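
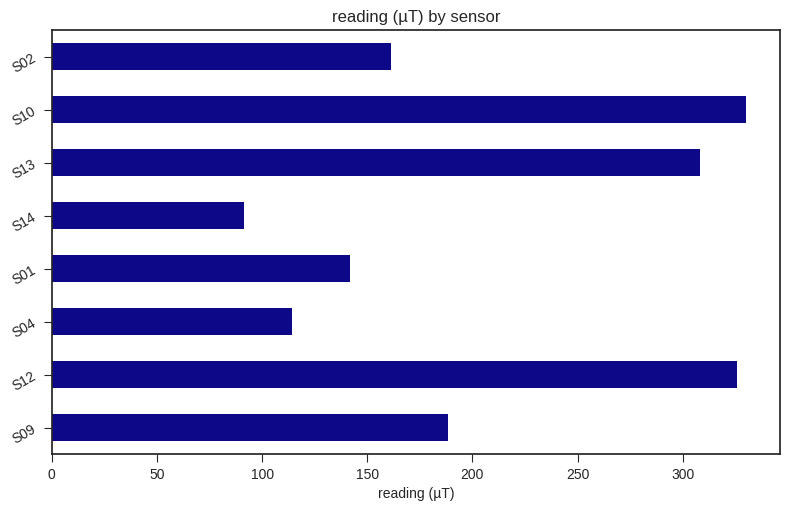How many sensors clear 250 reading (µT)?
3

Above 250: S12, S13, S10.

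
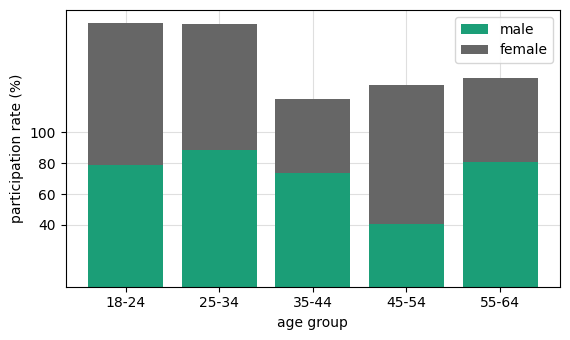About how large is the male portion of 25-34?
male top ≈ 80, bottom ≈ 0; segment ≈ 80.

≈ 80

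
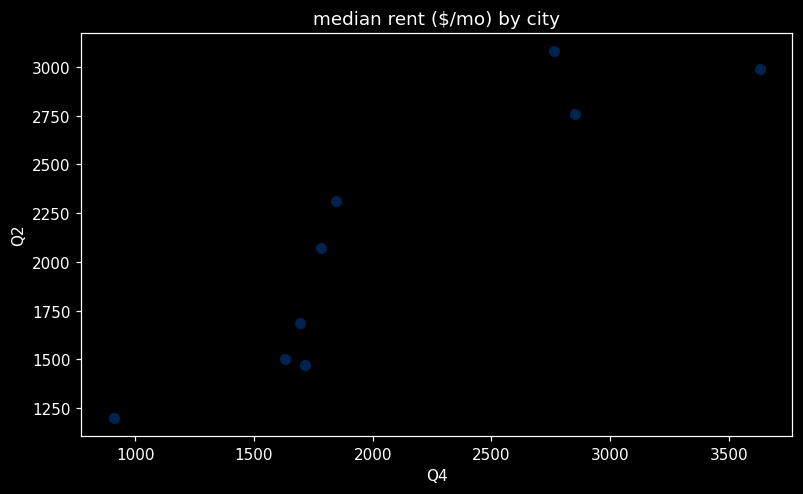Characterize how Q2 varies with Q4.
positive, strong

Points are positively correlated; strong (|r| ≈ 0.9).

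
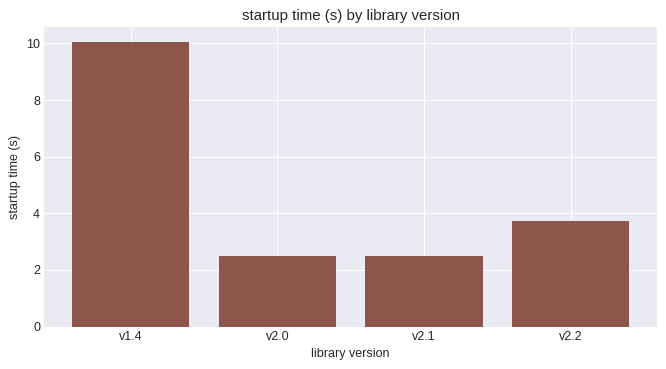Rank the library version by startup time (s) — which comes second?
Top 3: v1.4 ≈ 10, v2.2 ≈ 4, v2.0 ≈ 2.

v2.2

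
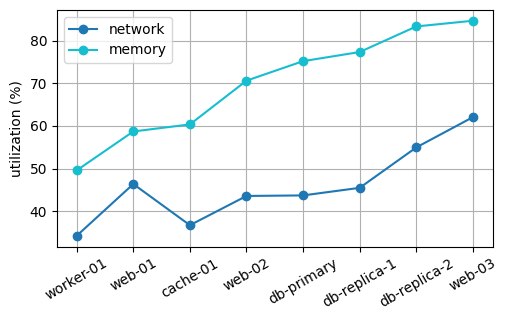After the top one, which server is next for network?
db-replica-2

Top 3 for network: web-03 ≈ 60, db-replica-2 ≈ 55, web-01 ≈ 45.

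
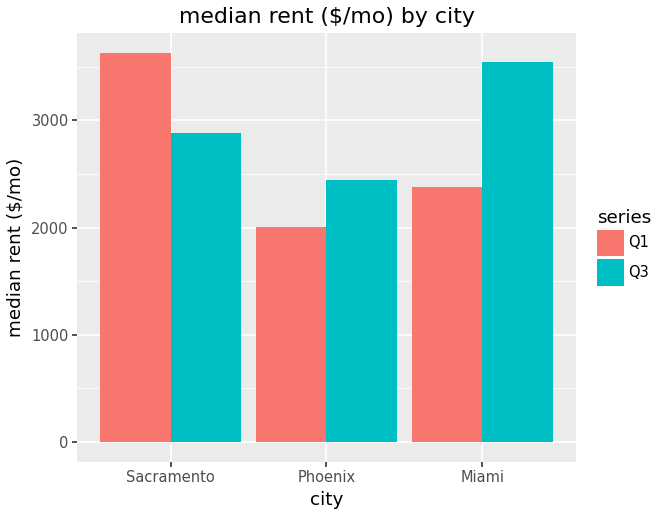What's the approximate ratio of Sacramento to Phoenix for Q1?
Sacramento ≈ 3500, Phoenix ≈ 2000; 3500/2000 ≈ 1.75.

≈ 1.75×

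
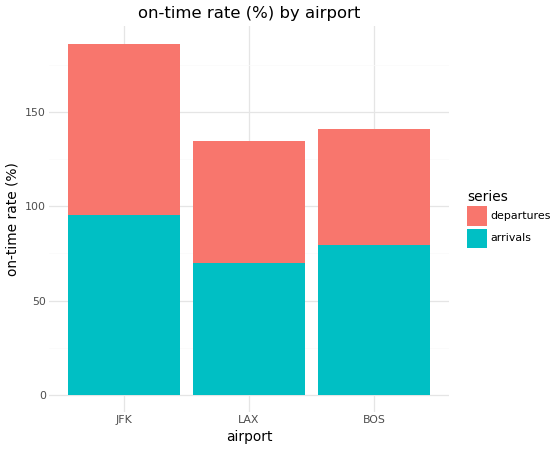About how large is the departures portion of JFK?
≈ 80

departures top ≈ 180, bottom ≈ 100; segment ≈ 80.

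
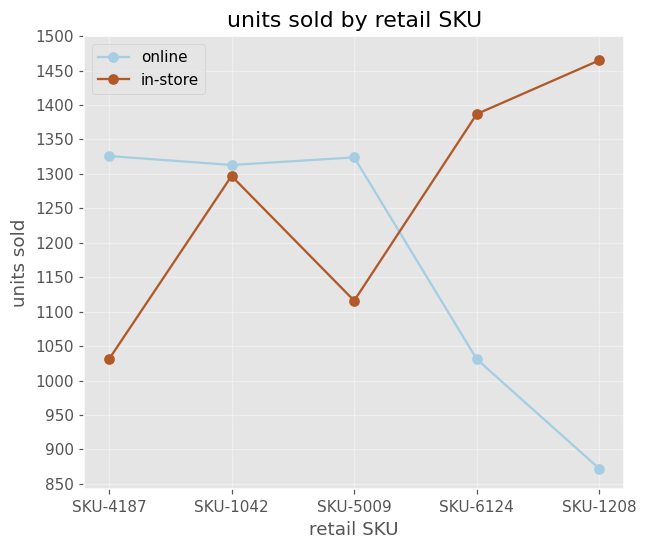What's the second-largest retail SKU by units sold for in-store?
Top 3 for in-store: SKU-1208 ≈ 1450, SKU-6124 ≈ 1400, SKU-1042 ≈ 1300.

SKU-6124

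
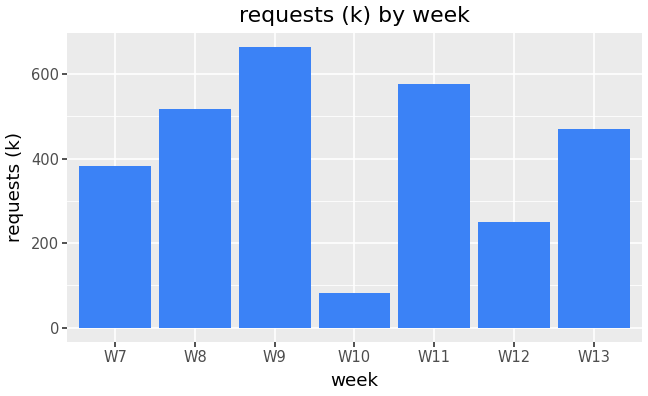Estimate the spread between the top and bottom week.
Max W9 ≈ 700, min W10 ≈ 100; range ≈ 600.

≈ 600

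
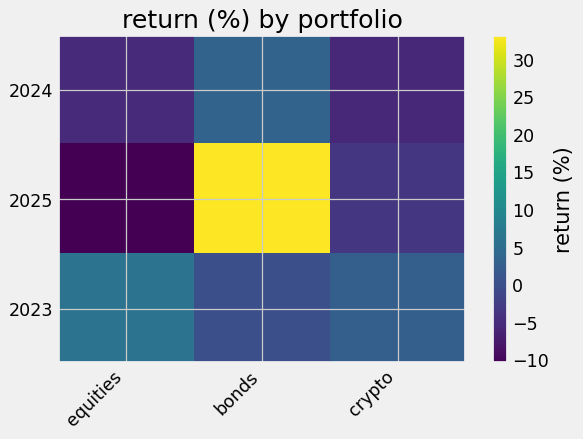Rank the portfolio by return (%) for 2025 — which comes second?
crypto

Top 3 for 2025: bonds ≈ 35, crypto ≈ -5, equities ≈ -10.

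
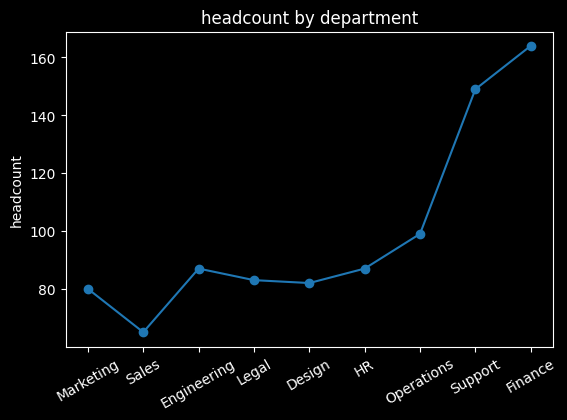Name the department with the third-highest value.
Operations

Top 4: Finance ≈ 160, Support ≈ 150, Operations ≈ 100, HR ≈ 90.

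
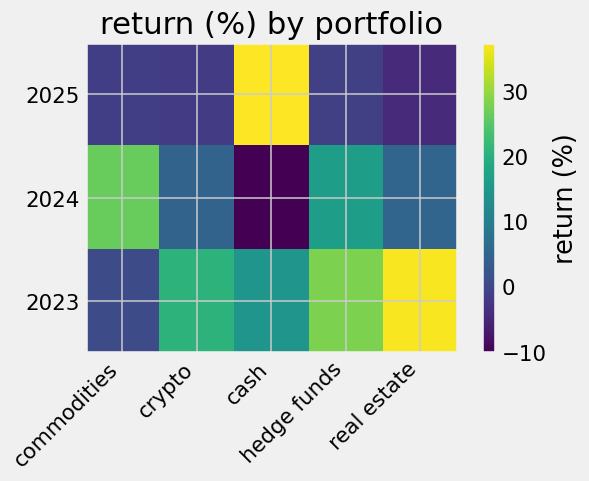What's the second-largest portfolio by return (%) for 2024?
Top 3 for 2024: commodities ≈ 25, hedge funds ≈ 15, real estate ≈ 5.

hedge funds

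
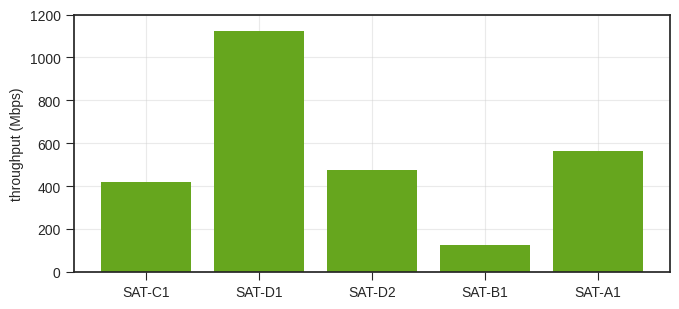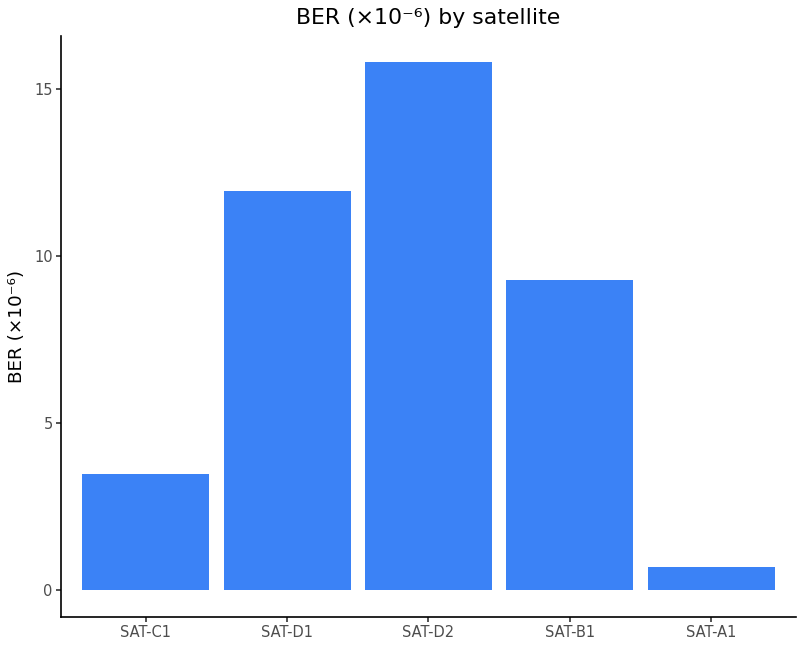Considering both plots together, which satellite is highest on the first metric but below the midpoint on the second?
Chart 2 median BER (×10⁻⁶) ≈ 10; below-median satellites: SAT-C1, SAT-A1. Among those, SAT-A1 has the highest throughput (Mbps) (≈ 600).

SAT-A1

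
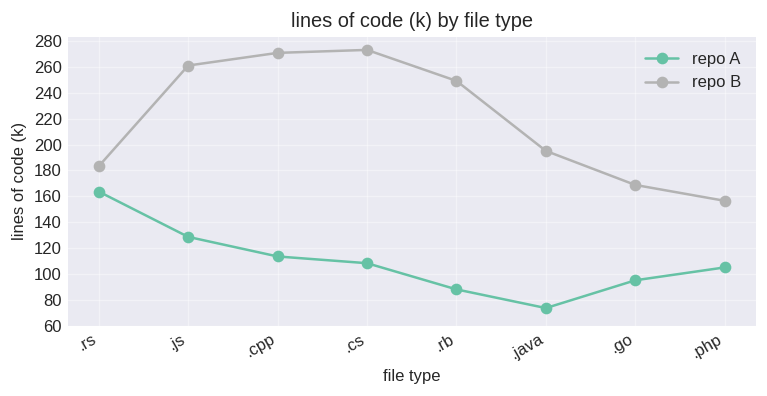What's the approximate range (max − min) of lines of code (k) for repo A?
≈ 80

Max .rs ≈ 160, min .java ≈ 80; range ≈ 80.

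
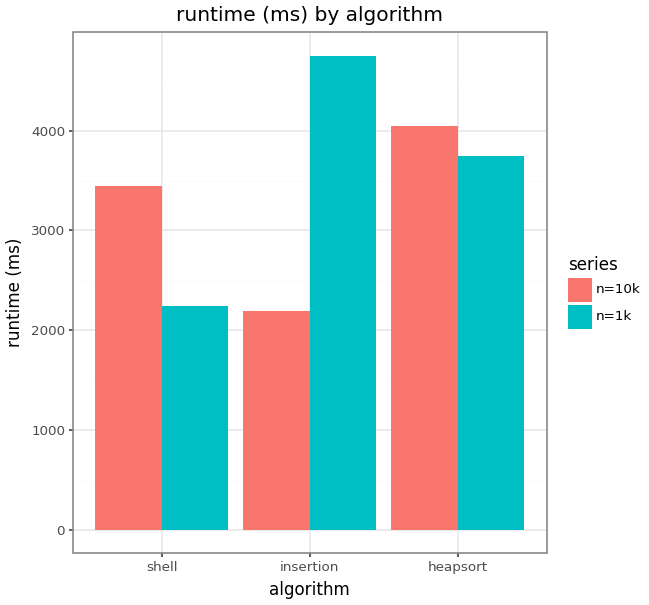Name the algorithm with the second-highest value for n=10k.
Top 3 for n=10k: heapsort ≈ 4000, shell ≈ 3500, insertion ≈ 2000.

shell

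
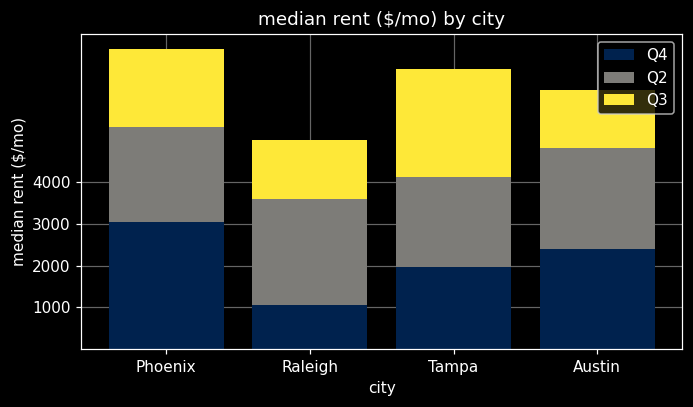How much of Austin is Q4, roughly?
Q4 top ≈ 2000, bottom ≈ 0; segment ≈ 2000.

≈ 2000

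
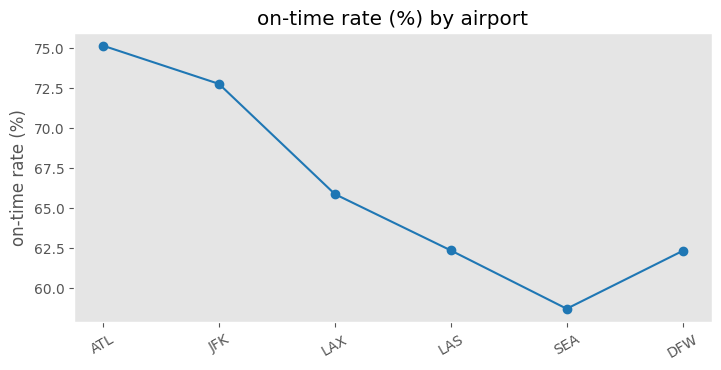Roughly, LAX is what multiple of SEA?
LAX ≈ 66, SEA ≈ 58; 66/58 ≈ 1.14.

≈ 1.14×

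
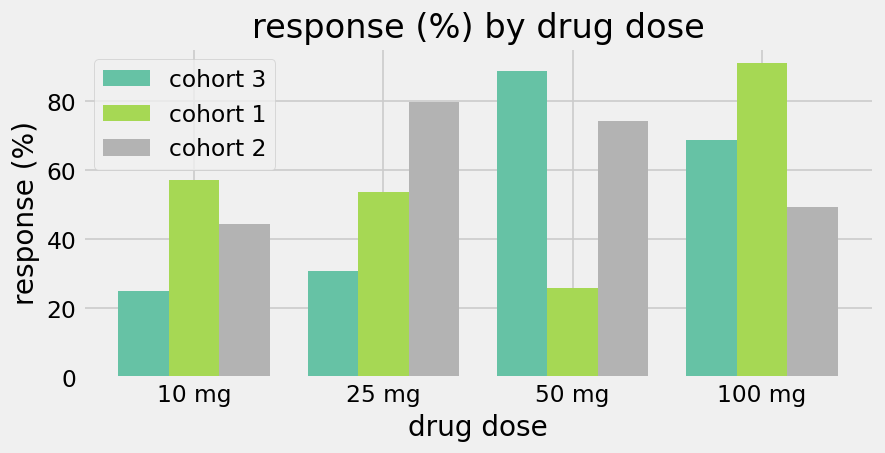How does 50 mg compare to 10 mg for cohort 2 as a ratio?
50 mg ≈ 70, 10 mg ≈ 40; 70/40 ≈ 1.75.

≈ 1.75×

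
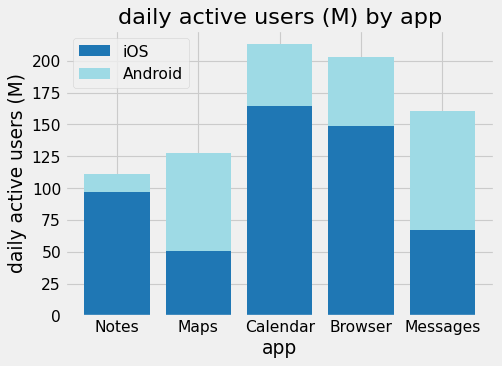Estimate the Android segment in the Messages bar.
Android top ≈ 160, bottom ≈ 60; segment ≈ 100.

≈ 100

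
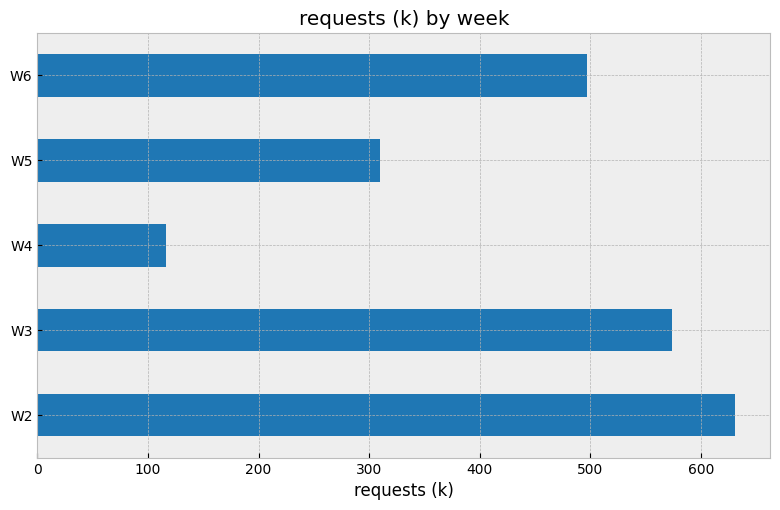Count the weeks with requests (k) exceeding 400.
Above 400: W2, W3, W6.

3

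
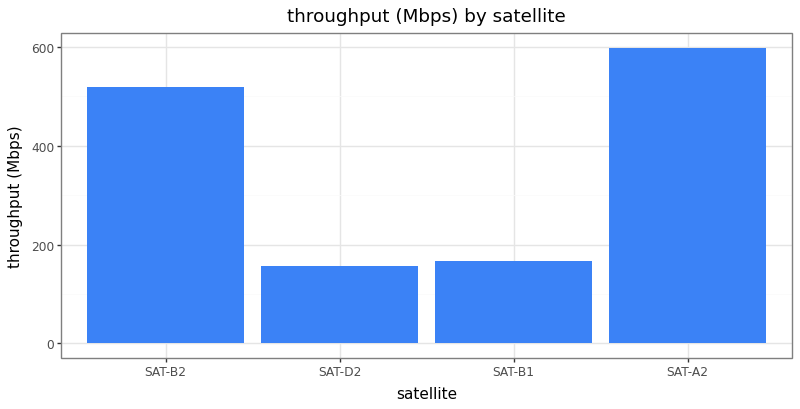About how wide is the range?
≈ 450

Max SAT-A2 ≈ 600, min SAT-D2 ≈ 150; range ≈ 450.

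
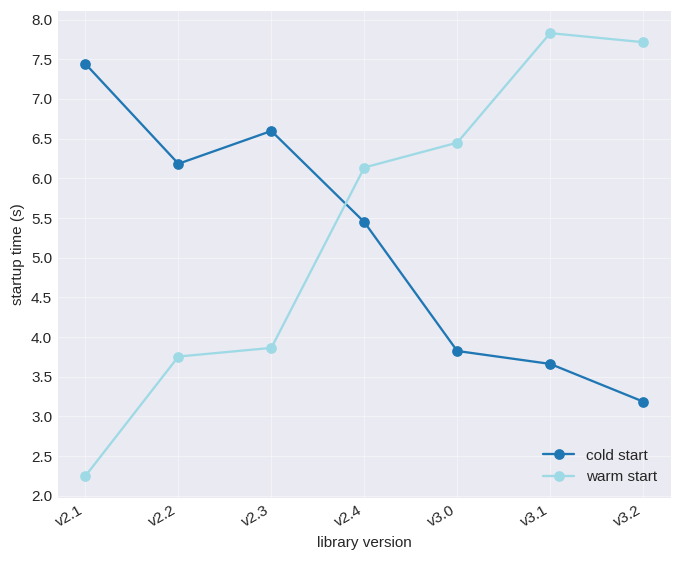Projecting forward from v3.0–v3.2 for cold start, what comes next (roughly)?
Last three: 4.0, 3.5, 3.0 → slope ≈ -0.5/step → next ≈ 2.5.

≈ 2.5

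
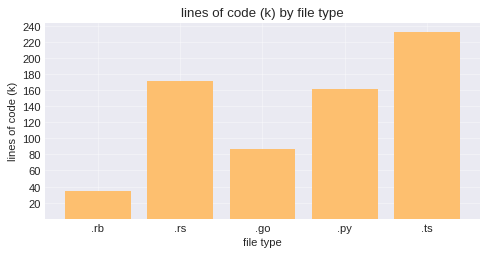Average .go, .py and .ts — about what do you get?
(80 + 160 + 240) / 3 ≈ 160.

≈ 160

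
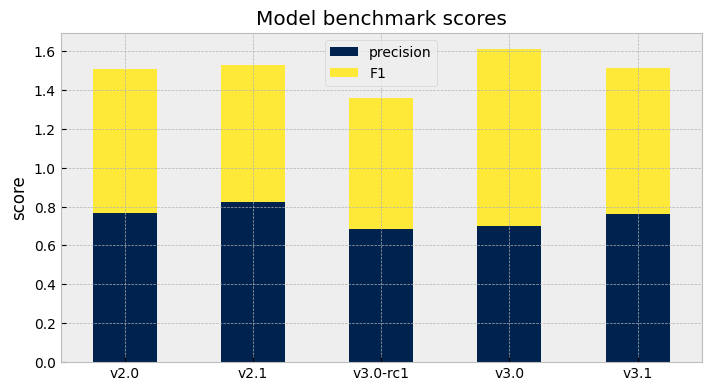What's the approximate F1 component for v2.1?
F1 top ≈ 1.6, bottom ≈ 0.8; segment ≈ 0.8.

≈ 0.8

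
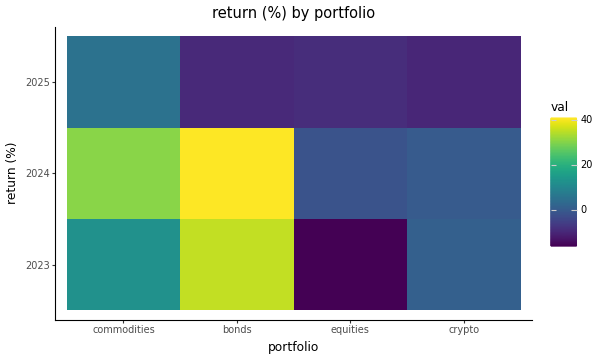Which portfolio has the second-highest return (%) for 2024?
commodities

Top 3 for 2024: bonds ≈ 40, commodities ≈ 30, crypto ≈ 0.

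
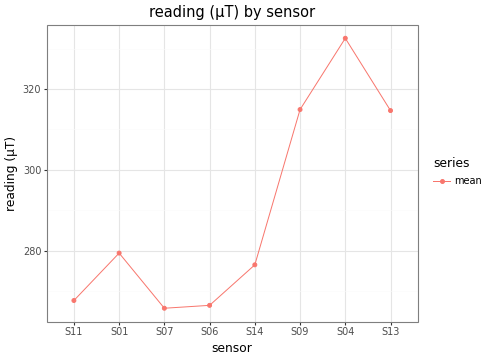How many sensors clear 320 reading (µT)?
1

Above 320: S04.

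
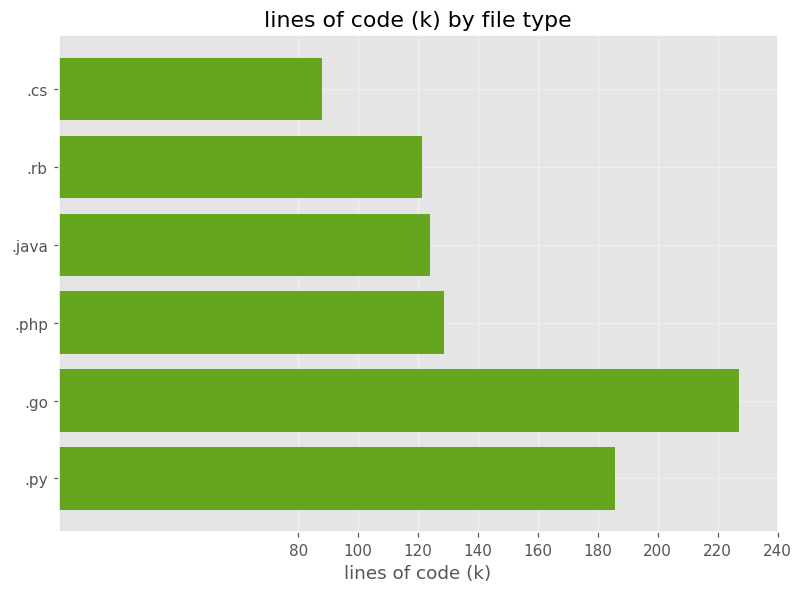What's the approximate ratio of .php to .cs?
.php ≈ 120, .cs ≈ 80; 120/80 ≈ 1.5.

≈ 1.5×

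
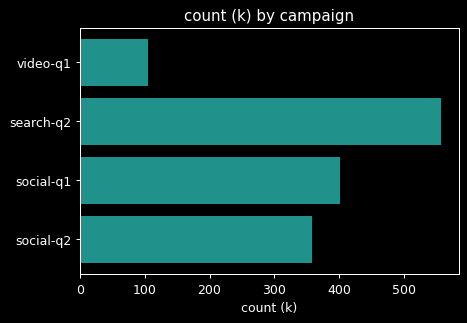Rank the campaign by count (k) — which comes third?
Top 4: search-q2 ≈ 550, social-q1 ≈ 400, social-q2 ≈ 350, video-q1 ≈ 100.

social-q2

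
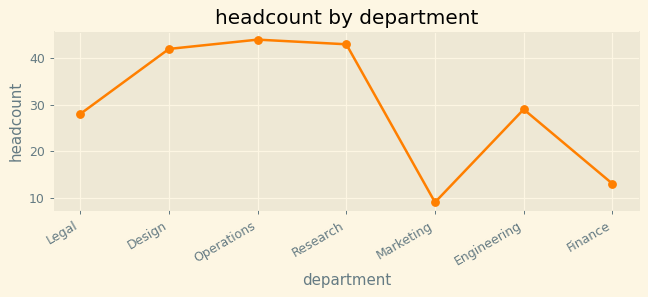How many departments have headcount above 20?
5

Above 20: Legal, Design, Operations, Research, Engineering.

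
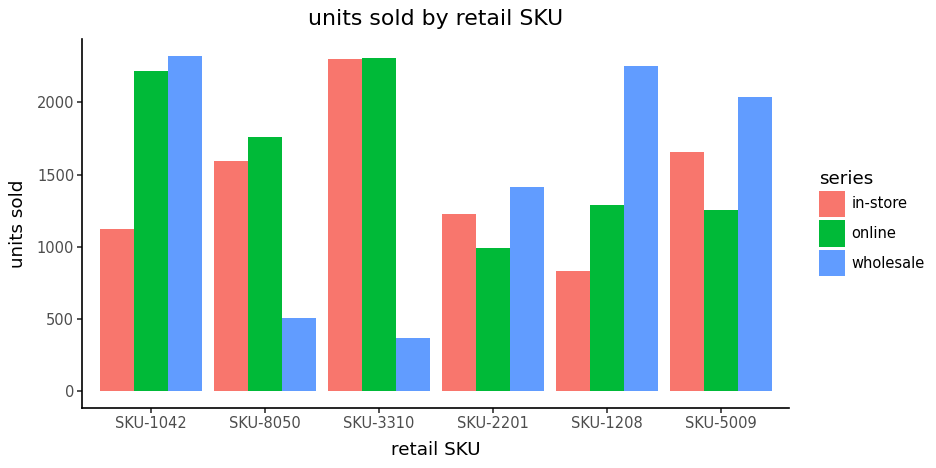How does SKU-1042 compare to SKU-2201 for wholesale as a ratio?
SKU-1042 ≈ 2400, SKU-2201 ≈ 1400; 2400/1400 ≈ 1.71.

≈ 1.71×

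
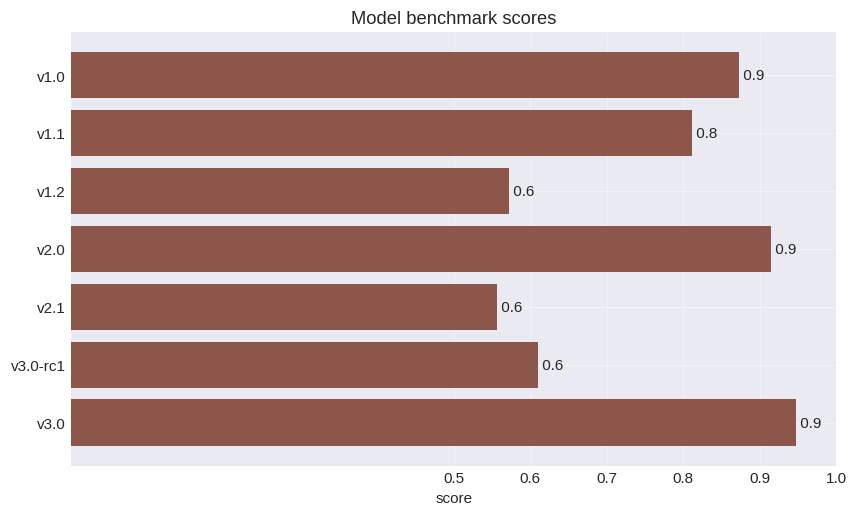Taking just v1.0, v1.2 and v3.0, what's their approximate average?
(0.9 + 0.6 + 0.9) / 3 ≈ 0.8.

≈ 0.8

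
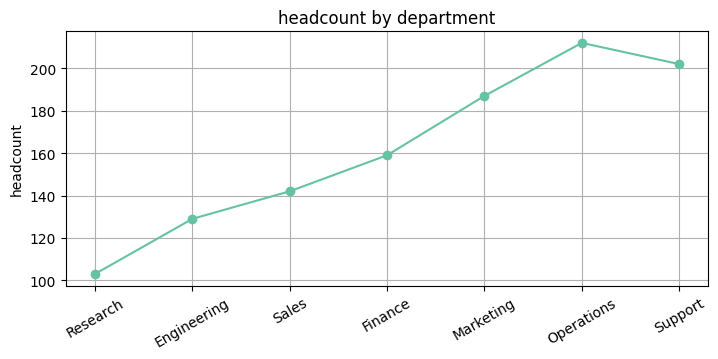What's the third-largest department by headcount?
Marketing

Top 4: Operations ≈ 210, Support ≈ 200, Marketing ≈ 190, Finance ≈ 160.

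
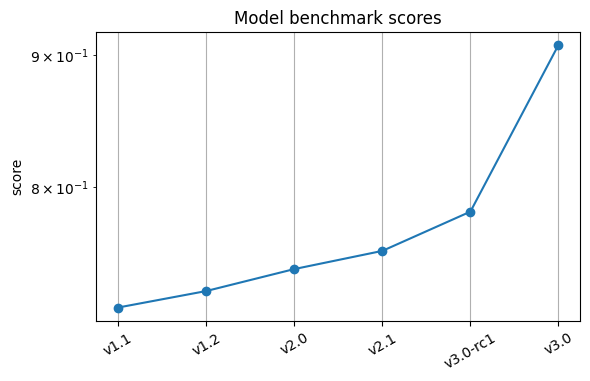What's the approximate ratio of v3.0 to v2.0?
v3.0 ≈ 0.90, v2.0 ≈ 0.74; 0.90/0.74 ≈ 1.22.

≈ 1.22×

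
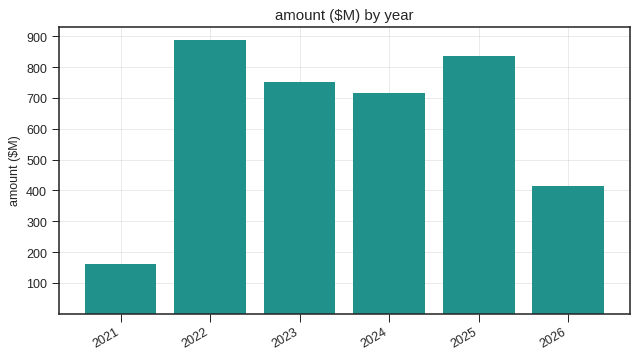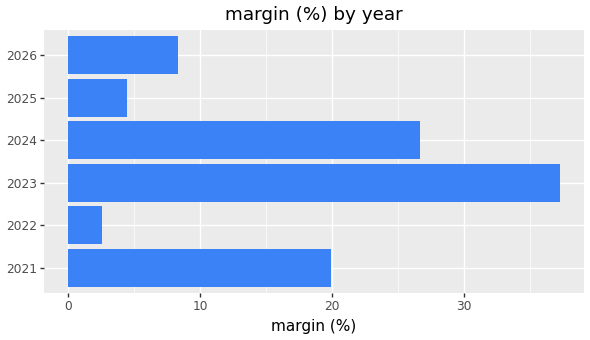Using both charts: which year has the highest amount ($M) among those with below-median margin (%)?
Chart 2 median margin (%) ≈ 15; below-median years: 2022, 2025, 2026. Among those, 2022 has the highest amount ($M) (≈ 900).

2022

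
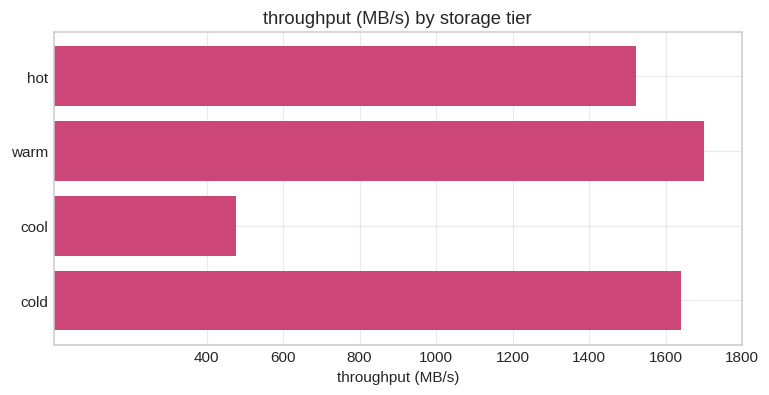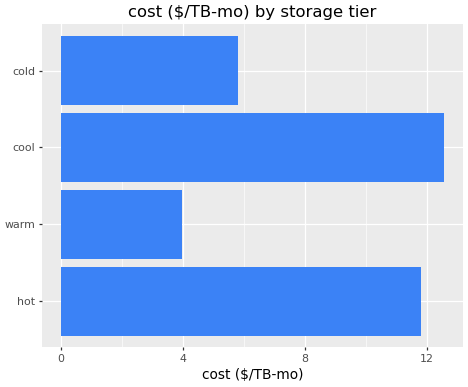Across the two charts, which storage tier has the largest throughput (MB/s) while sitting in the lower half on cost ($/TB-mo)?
warm

Chart 2 median cost ($/TB-mo) ≈ 8; below-median storage tiers: warm, cold. Among those, warm has the highest throughput (MB/s) (≈ 1800).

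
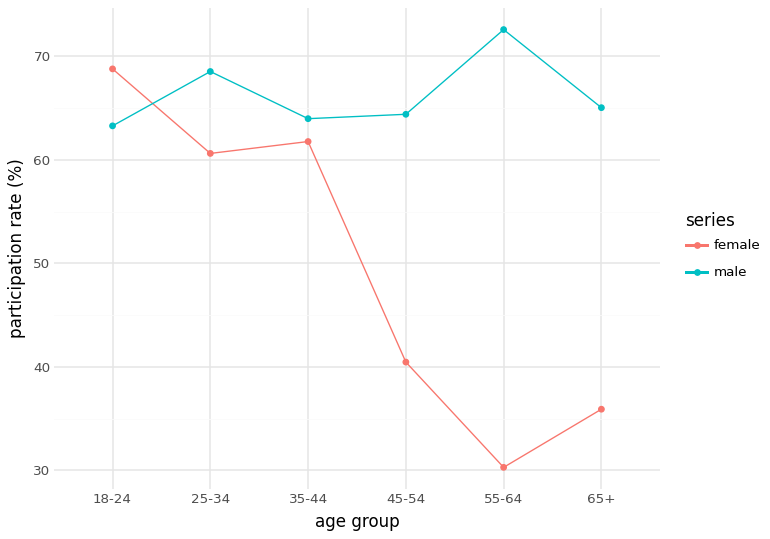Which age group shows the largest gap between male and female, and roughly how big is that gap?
55-64: male ≈ 75, female ≈ 30 → gap ≈ 45. Next-largest (65+) is only ≈ 30.

55-64, ≈ 45 %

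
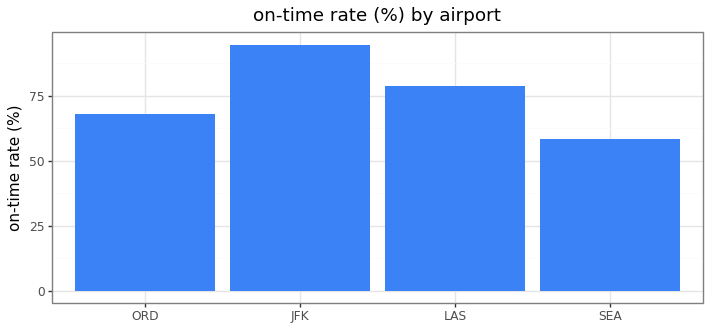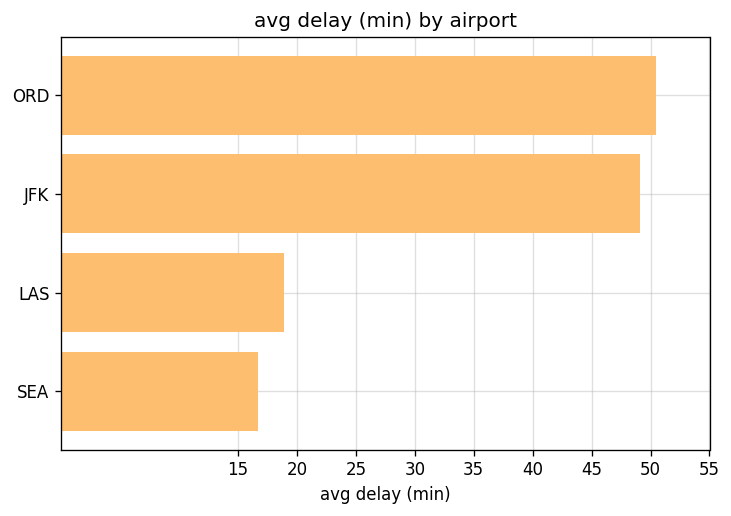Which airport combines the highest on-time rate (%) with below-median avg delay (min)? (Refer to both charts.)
LAS

Chart 2 median avg delay (min) ≈ 35; below-median airports: LAS, SEA. Among those, LAS has the highest on-time rate (%) (≈ 80).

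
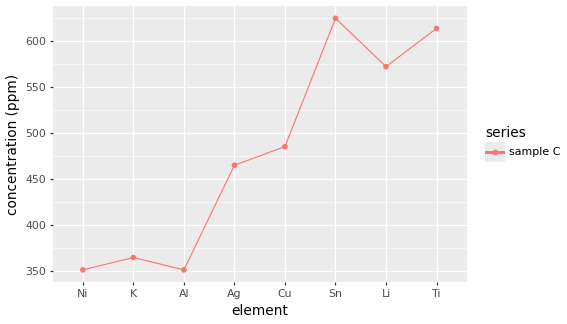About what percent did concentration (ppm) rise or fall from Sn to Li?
Sn ≈ 625, Li ≈ 575; (575 − 625) / 625 ≈ -8%.

≈ -8%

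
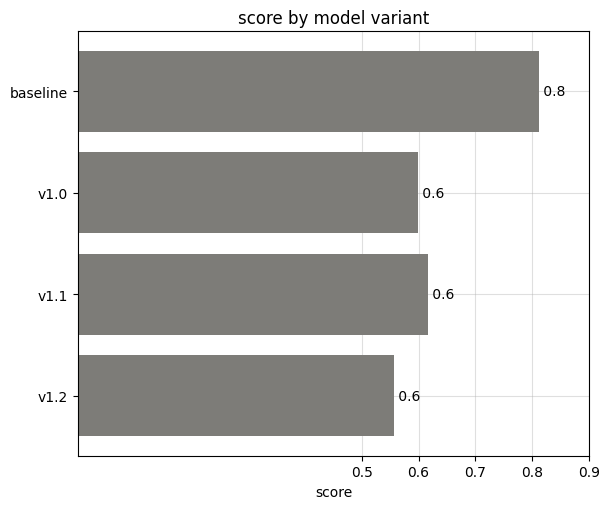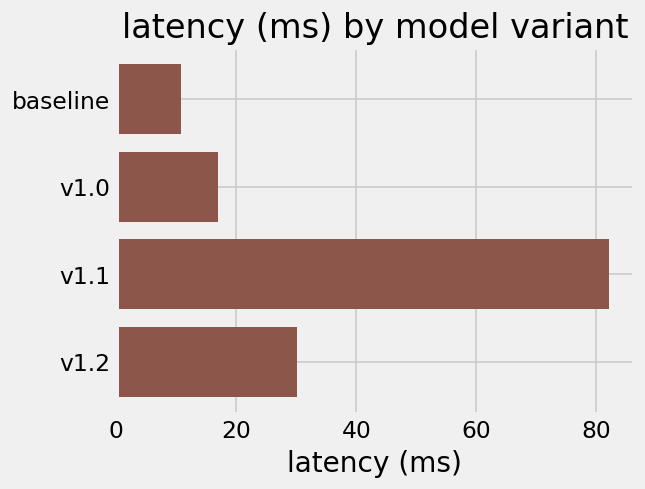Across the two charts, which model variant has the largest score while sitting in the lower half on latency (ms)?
Chart 2 median latency (ms) ≈ 20; below-median model variants: baseline, v1.0. Among those, baseline has the highest score (≈ 0.8).

baseline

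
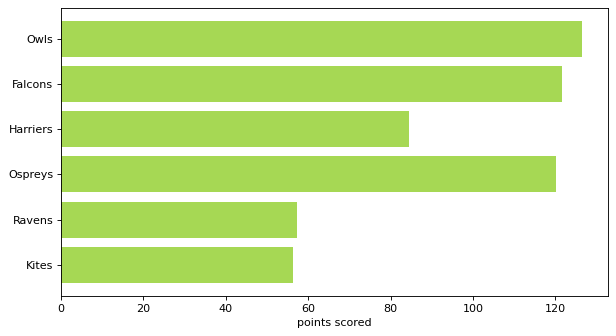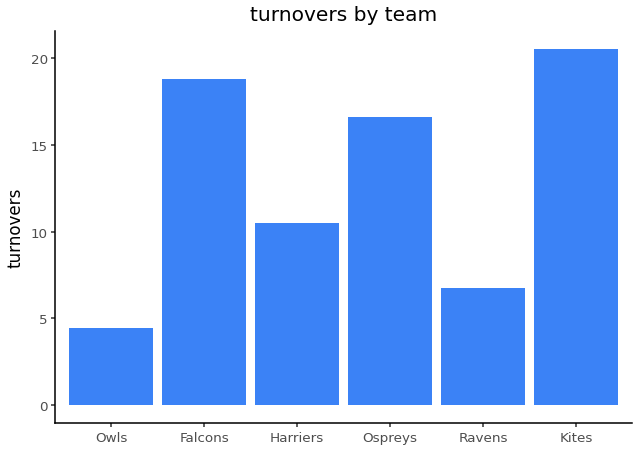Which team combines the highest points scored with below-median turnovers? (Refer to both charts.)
Owls

Chart 2 median turnovers ≈ 14; below-median teams: Owls, Harriers, Ravens. Among those, Owls has the highest points scored (≈ 120).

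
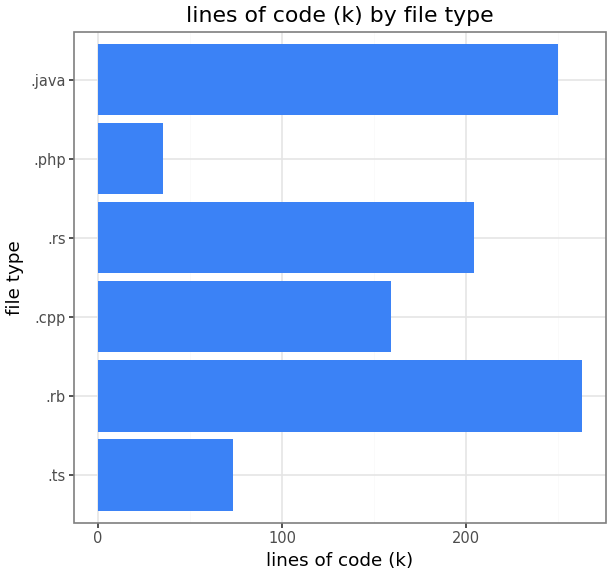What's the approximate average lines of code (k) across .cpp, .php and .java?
≈ 142

(150 + 25 + 250) / 3 ≈ 142.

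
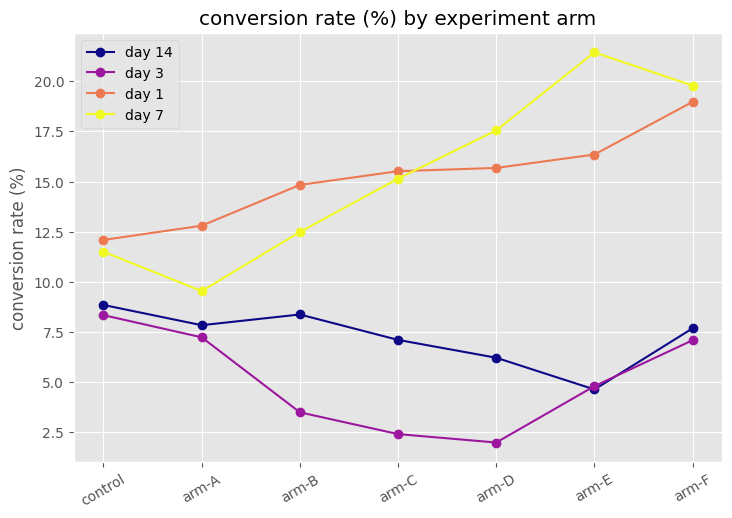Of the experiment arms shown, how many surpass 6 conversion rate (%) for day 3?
Above 6: control, arm-A, arm-F.

3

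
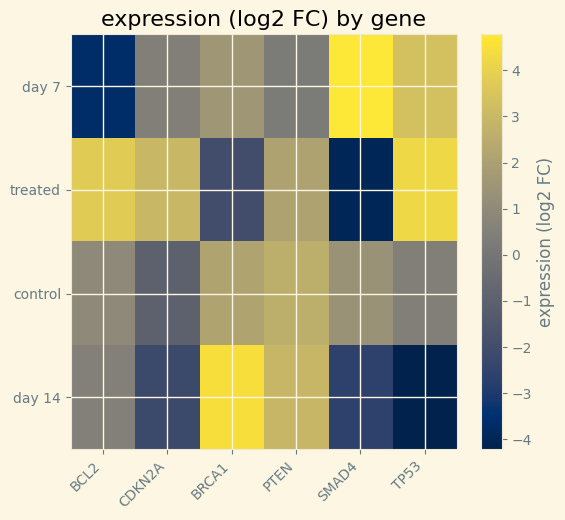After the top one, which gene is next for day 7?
Top 3 for day 7: SMAD4 ≈ 5, TP53 ≈ 3, BRCA1 ≈ 2.

TP53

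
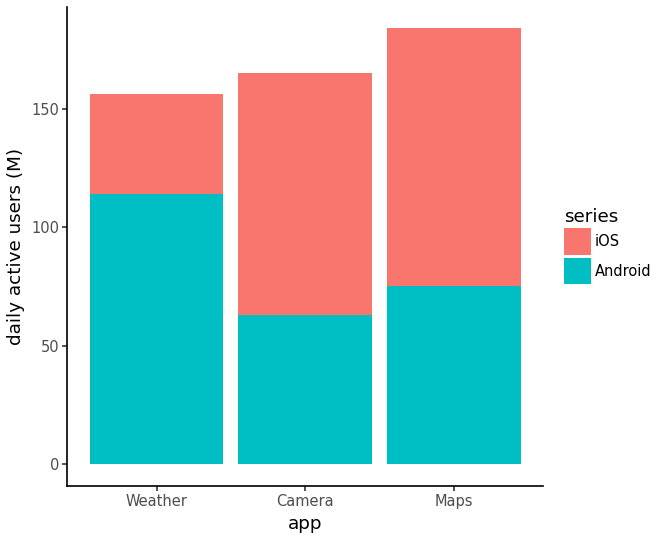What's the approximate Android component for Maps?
≈ 80

Android top ≈ 80, bottom ≈ 0; segment ≈ 80.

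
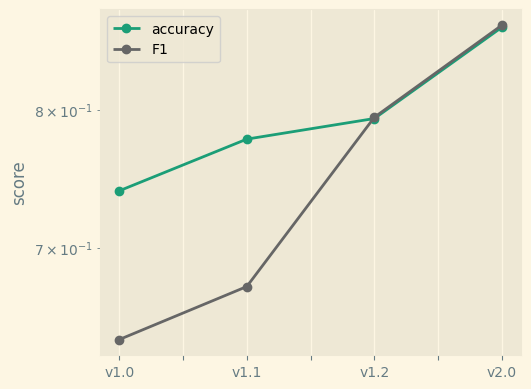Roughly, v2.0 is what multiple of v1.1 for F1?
v2.0 ≈ 0.86, v1.1 ≈ 0.68; 0.86/0.68 ≈ 1.26.

≈ 1.26×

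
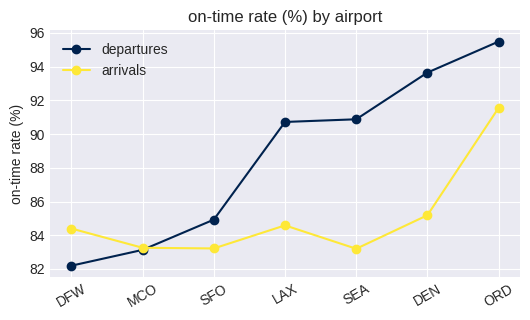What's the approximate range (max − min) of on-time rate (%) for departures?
Max ORD ≈ 96, min DFW ≈ 82; range ≈ 14.

≈ 14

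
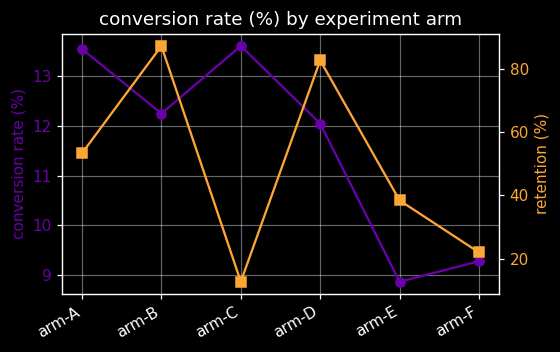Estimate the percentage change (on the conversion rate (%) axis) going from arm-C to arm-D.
≈ -11.1%

arm-C ≈ 13.5, arm-D ≈ 12.0; (12.0 − 13.5) / 13.5 ≈ -11.1%.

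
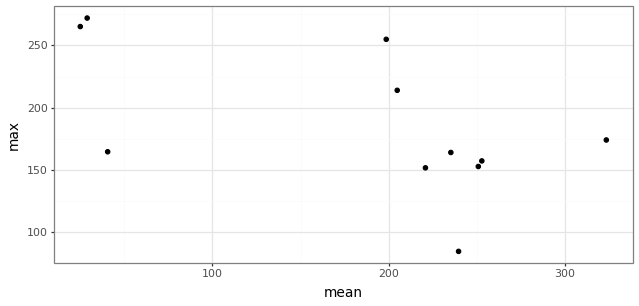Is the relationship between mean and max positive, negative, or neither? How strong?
negative, moderate

Points are negatively correlated; moderate (|r| ≈ 0.6).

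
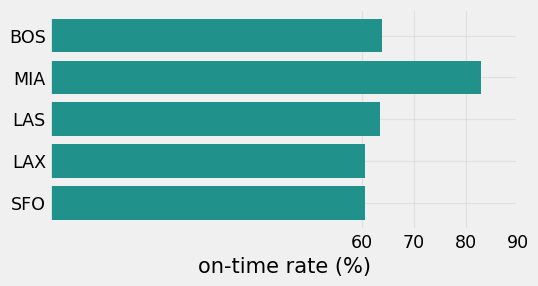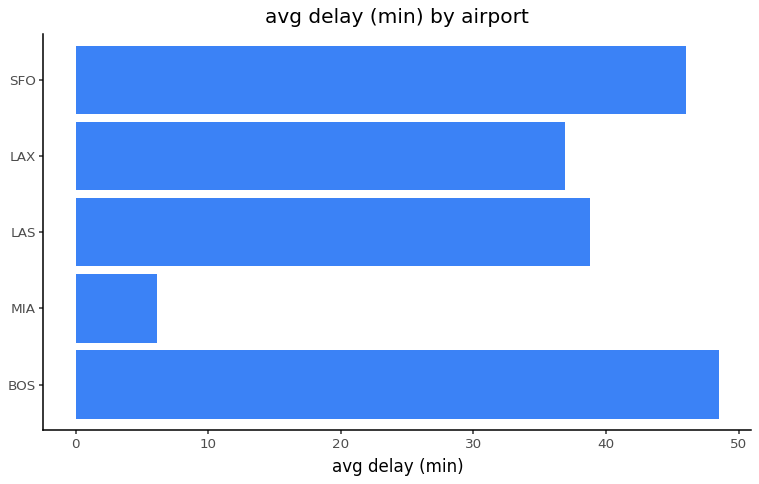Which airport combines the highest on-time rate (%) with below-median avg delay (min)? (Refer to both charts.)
Chart 2 median avg delay (min) ≈ 40; below-median airports: MIA, LAX. Among those, MIA has the highest on-time rate (%) (≈ 80).

MIA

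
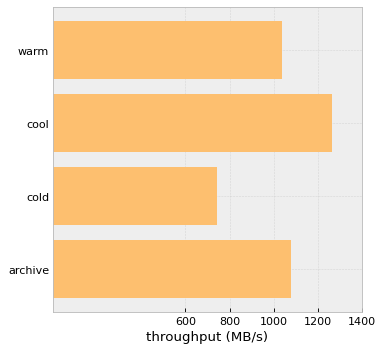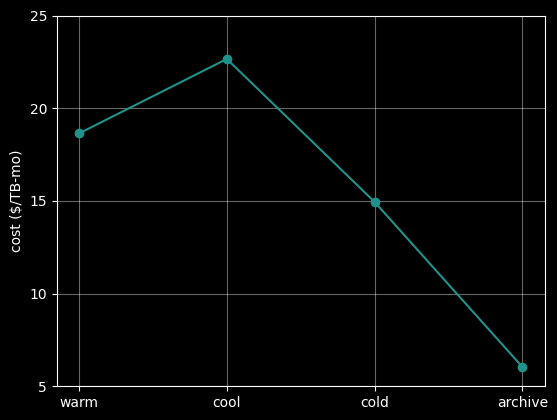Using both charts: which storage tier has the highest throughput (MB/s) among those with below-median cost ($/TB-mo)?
Chart 2 median cost ($/TB-mo) ≈ 15; below-median storage tiers: cold, archive. Among those, archive has the highest throughput (MB/s) (≈ 1000).

archive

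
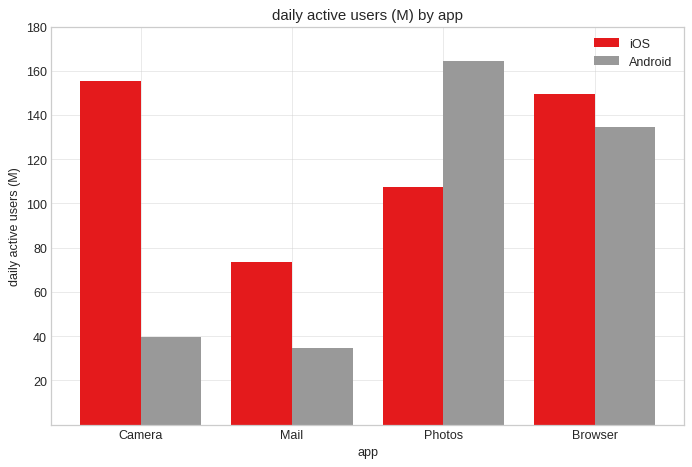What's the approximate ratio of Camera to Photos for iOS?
≈ 1.6×

Camera ≈ 160, Photos ≈ 100; 160/100 ≈ 1.6.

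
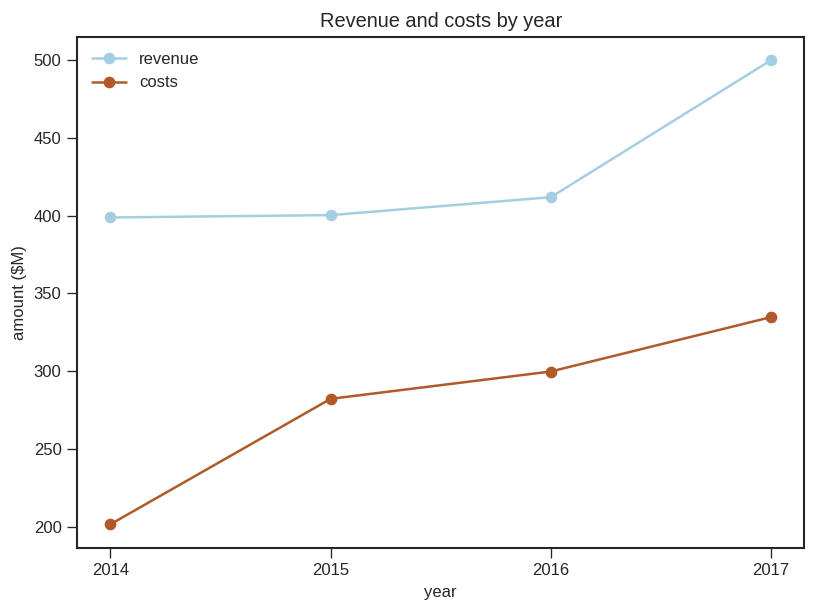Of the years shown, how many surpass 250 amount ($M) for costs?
3

Above 250: 2015, 2016, 2017.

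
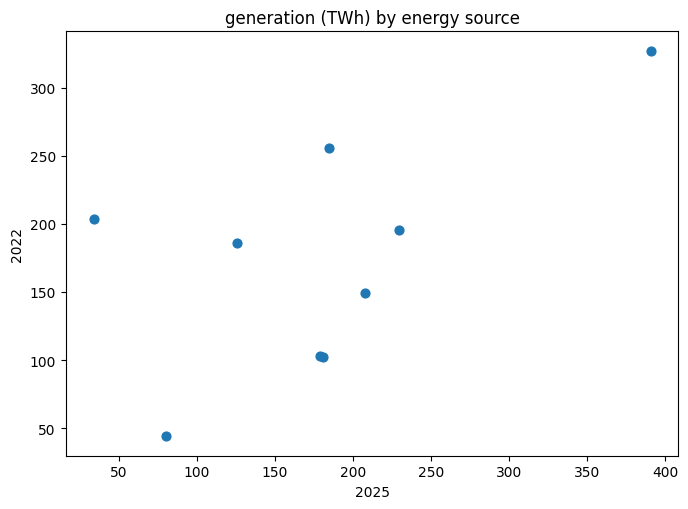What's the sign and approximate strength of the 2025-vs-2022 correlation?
Points are positively correlated; moderate (|r| ≈ 0.6).

positive, moderate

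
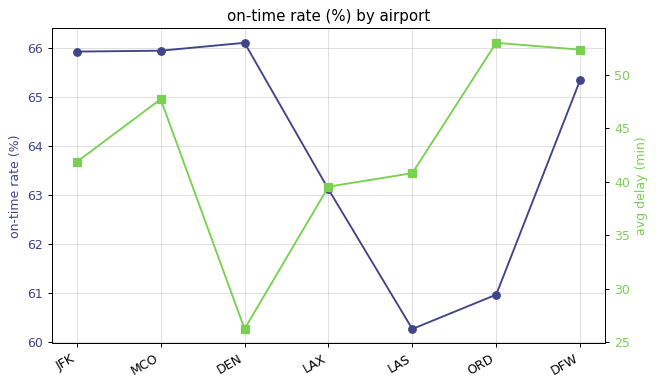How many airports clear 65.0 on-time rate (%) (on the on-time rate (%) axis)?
4

Above 65.0: JFK, MCO, DEN, DFW.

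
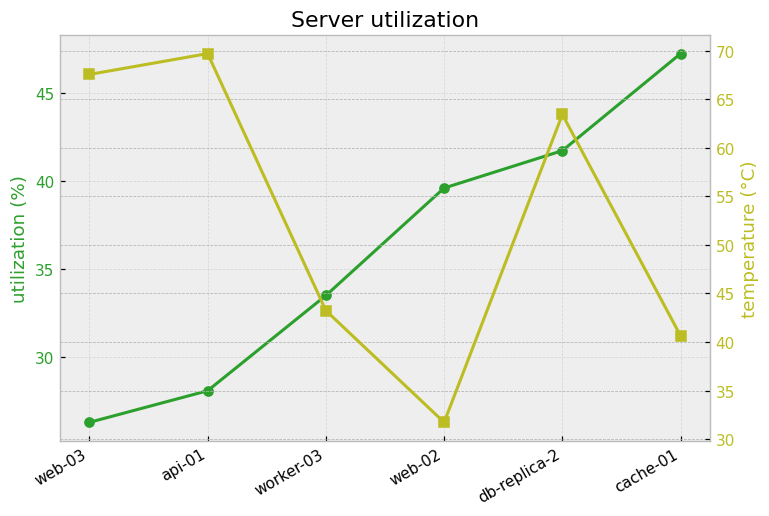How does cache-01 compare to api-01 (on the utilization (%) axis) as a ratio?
≈ 1.71×

cache-01 ≈ 48, api-01 ≈ 28; 48/28 ≈ 1.71.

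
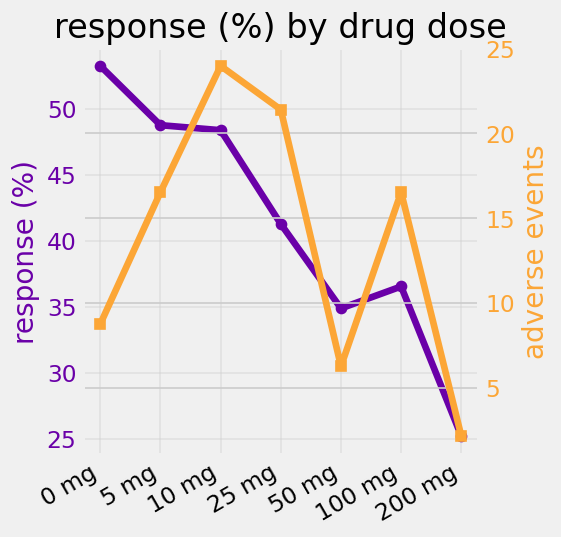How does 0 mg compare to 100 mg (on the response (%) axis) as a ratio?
≈ 1.57×

0 mg ≈ 55, 100 mg ≈ 35; 55/35 ≈ 1.57.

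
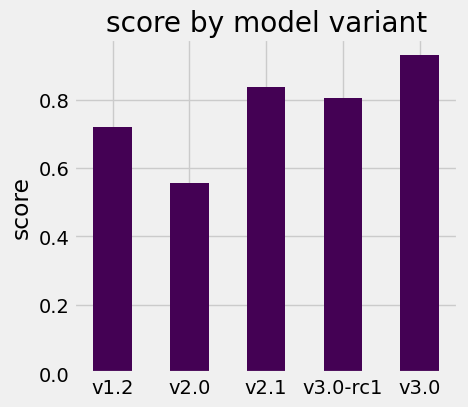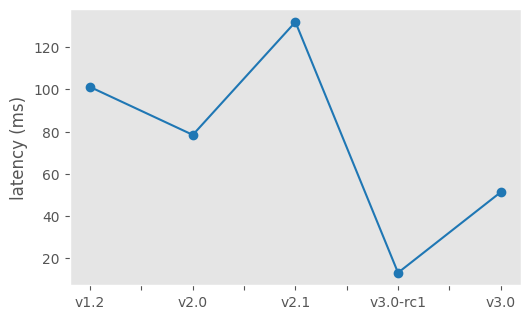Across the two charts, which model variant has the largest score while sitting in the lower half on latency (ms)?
v3.0

Chart 2 median latency (ms) ≈ 80; below-median model variants: v3.0-rc1, v3.0. Among those, v3.0 has the highest score (≈ 0.9).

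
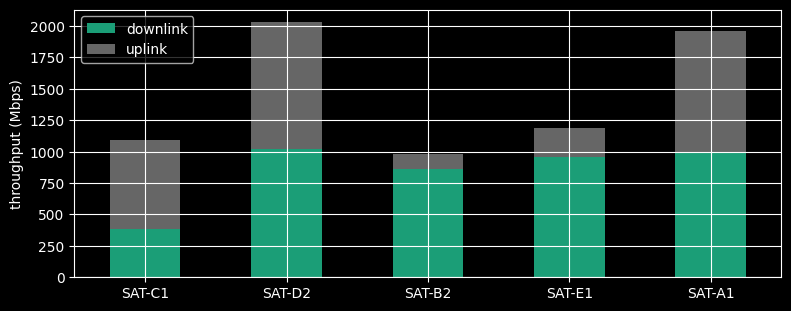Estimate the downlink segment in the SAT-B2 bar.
≈ 800

downlink top ≈ 800, bottom ≈ 0; segment ≈ 800.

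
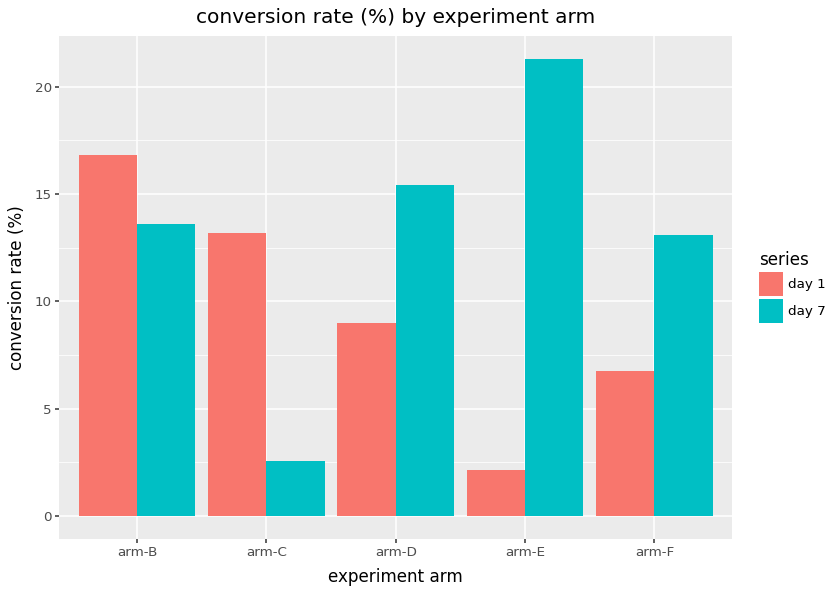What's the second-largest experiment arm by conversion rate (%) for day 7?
arm-D

Top 3 for day 7: arm-E ≈ 22, arm-D ≈ 16, arm-B ≈ 14.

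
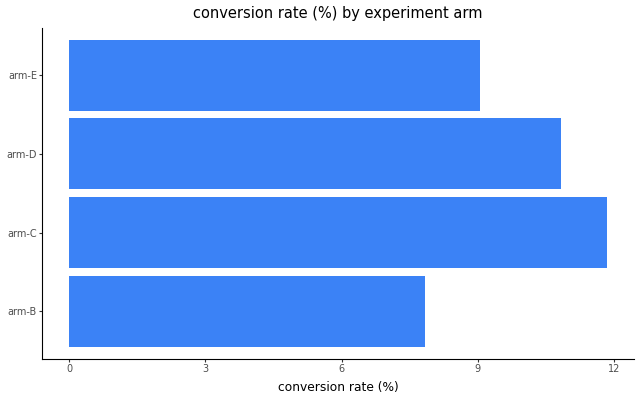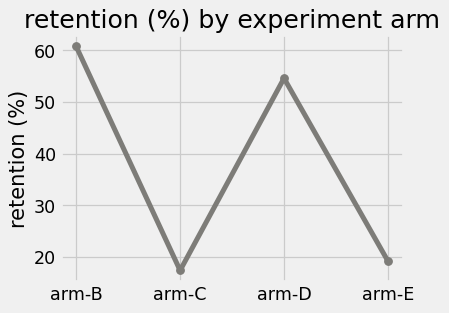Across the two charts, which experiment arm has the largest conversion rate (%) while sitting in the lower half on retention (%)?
arm-C

Chart 2 median retention (%) ≈ 40; below-median experiment arms: arm-C, arm-E. Among those, arm-C has the highest conversion rate (%) (≈ 12).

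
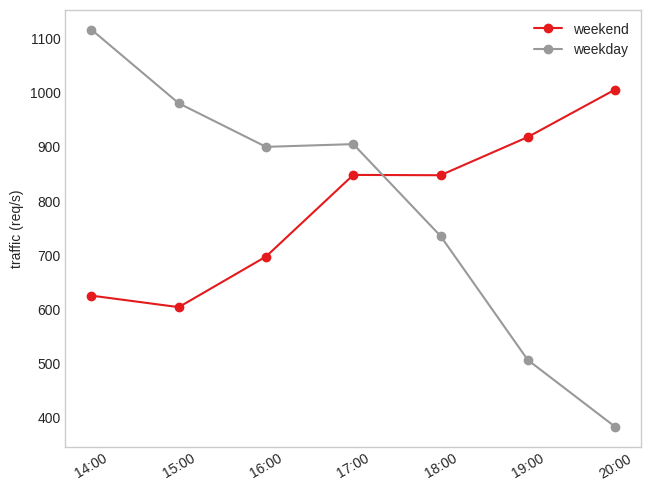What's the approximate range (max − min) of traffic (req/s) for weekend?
Max 20:00 ≈ 1000, min 15:00 ≈ 600; range ≈ 400.

≈ 400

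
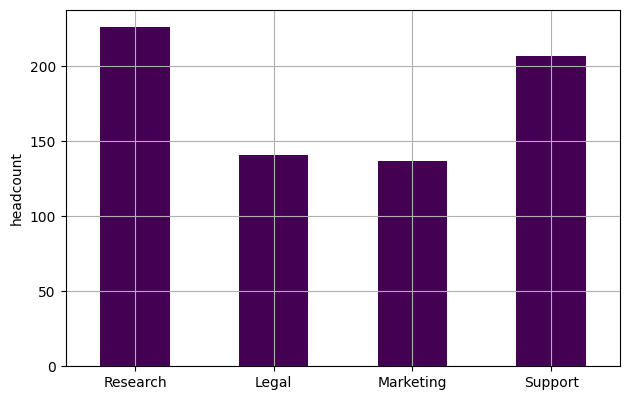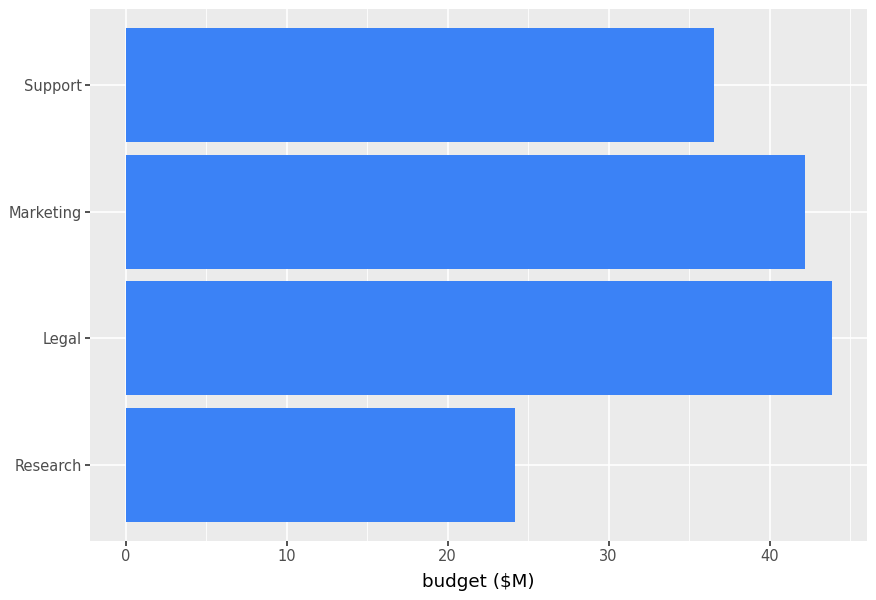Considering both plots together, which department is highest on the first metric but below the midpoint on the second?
Research

Chart 2 median budget ($M) ≈ 40; below-median departments: Research, Support. Among those, Research has the highest headcount (≈ 225).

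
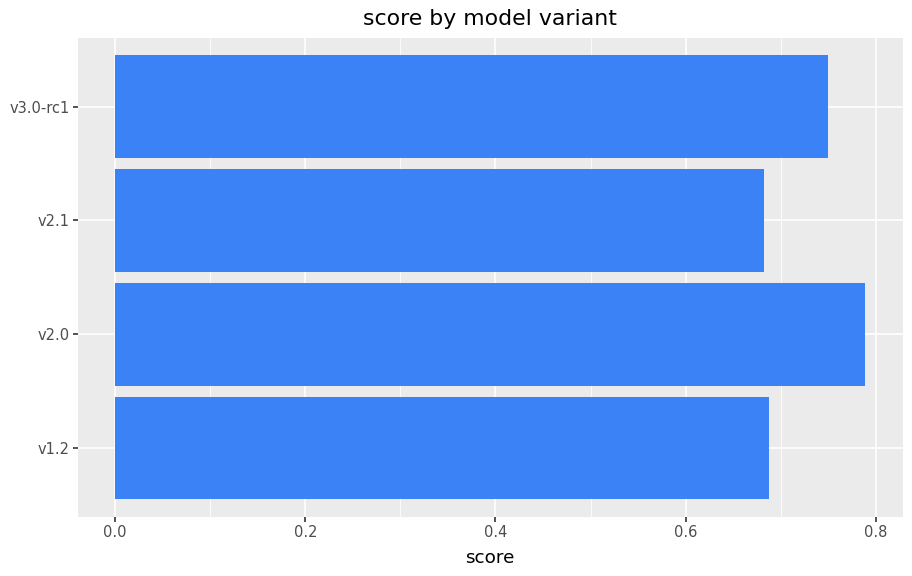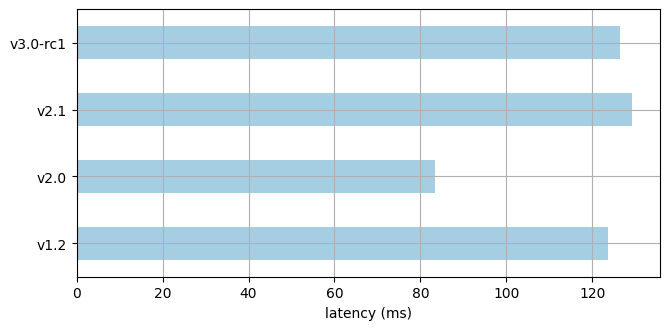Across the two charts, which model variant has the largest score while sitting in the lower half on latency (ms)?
Chart 2 median latency (ms) ≈ 120; below-median model variants: v1.2, v2.0. Among those, v2.0 has the highest score (≈ 0.8).

v2.0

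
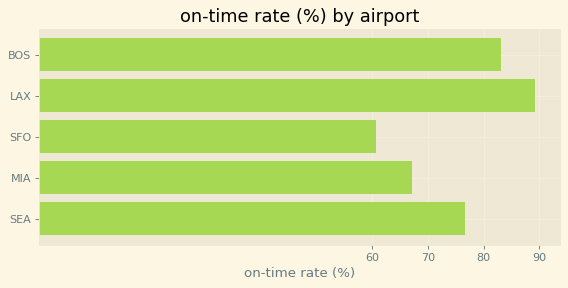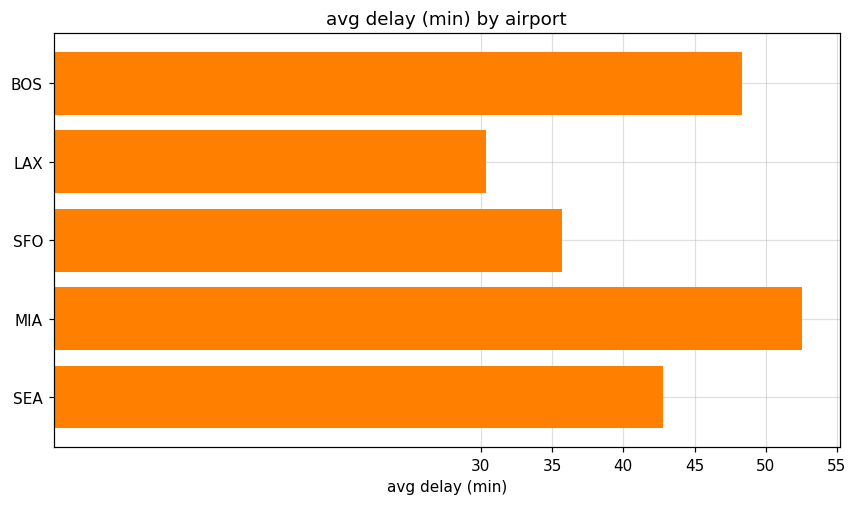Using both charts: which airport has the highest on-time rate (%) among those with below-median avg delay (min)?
Chart 2 median avg delay (min) ≈ 45; below-median airports: LAX, SFO. Among those, LAX has the highest on-time rate (%) (≈ 90).

LAX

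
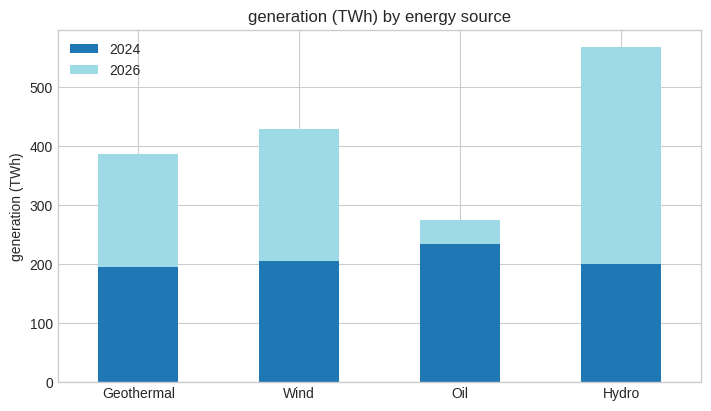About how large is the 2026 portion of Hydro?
2026 top ≈ 550, bottom ≈ 200; segment ≈ 350.

≈ 350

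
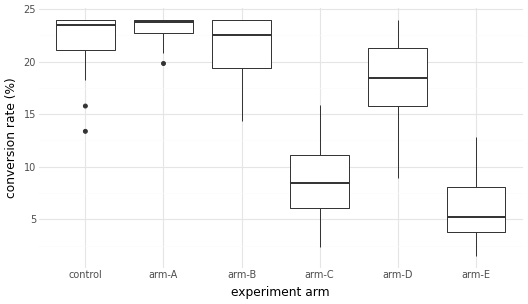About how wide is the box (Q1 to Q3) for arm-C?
≈ 6

Q3 ≈ 12, Q1 ≈ 6; IQR ≈ 6.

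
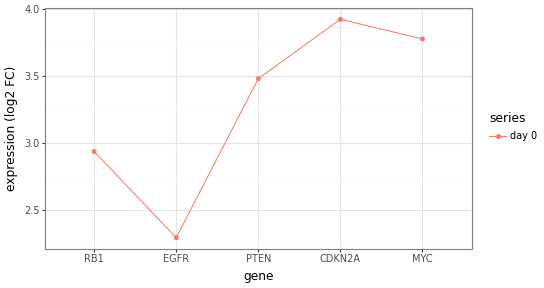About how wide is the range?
Max CDKN2A ≈ 4.0, min EGFR ≈ 2.2; range ≈ 1.8.

≈ 1.8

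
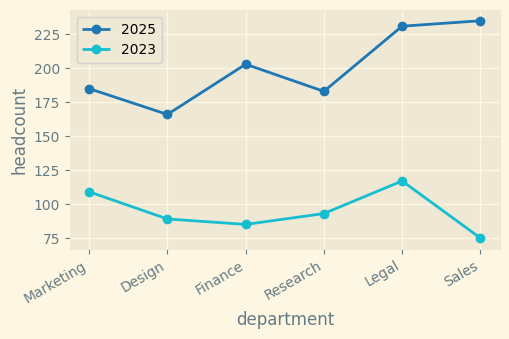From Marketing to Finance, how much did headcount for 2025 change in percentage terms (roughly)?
Marketing ≈ 180, Finance ≈ 200; (200 − 180) / 180 ≈ +11.1%.

≈ +11.1%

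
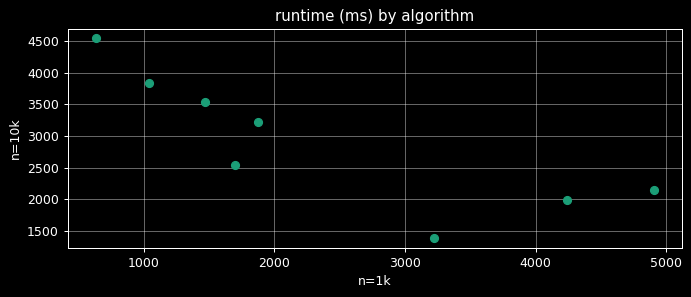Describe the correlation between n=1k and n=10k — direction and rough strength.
Points are negatively correlated; strong (|r| ≈ 0.8).

negative, strong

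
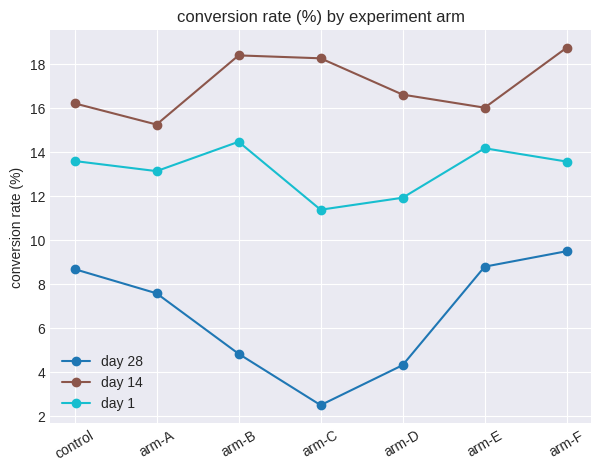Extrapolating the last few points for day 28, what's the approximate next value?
Last three: 4, 8, 10 → slope ≈ 3/step → next ≈ 13.

≈ 13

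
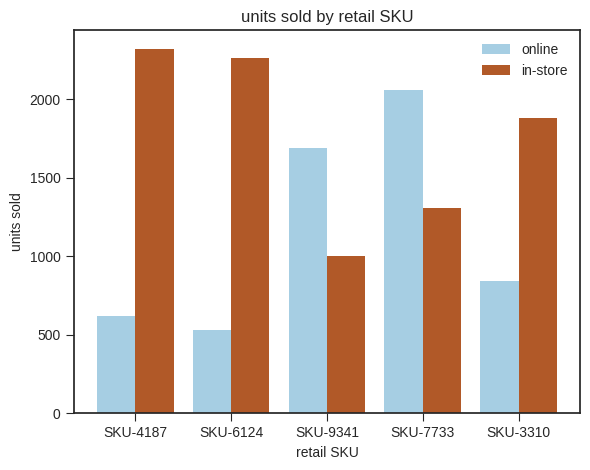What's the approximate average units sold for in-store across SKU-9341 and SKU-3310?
(1000 + 1800) / 2 ≈ 1400.

≈ 1400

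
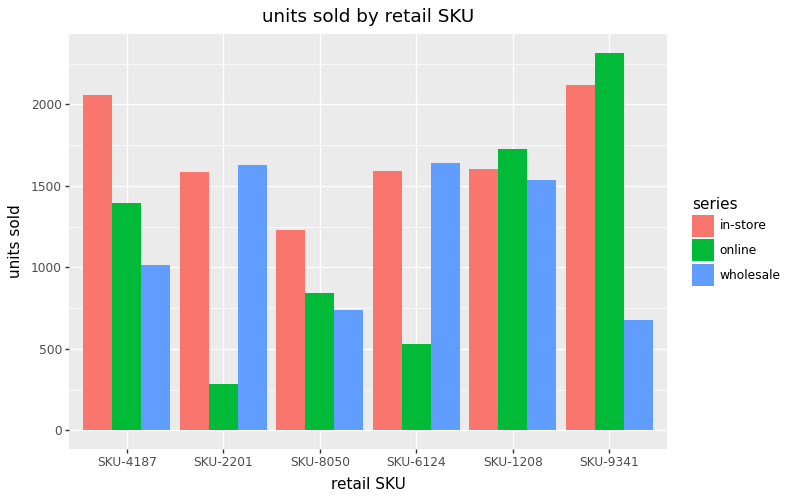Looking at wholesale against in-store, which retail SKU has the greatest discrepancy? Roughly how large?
SKU-9341: wholesale ≈ 600, in-store ≈ 2200 → gap ≈ 1600. Next-largest (SKU-4187) is only ≈ 1000.

SKU-9341, ≈ 1600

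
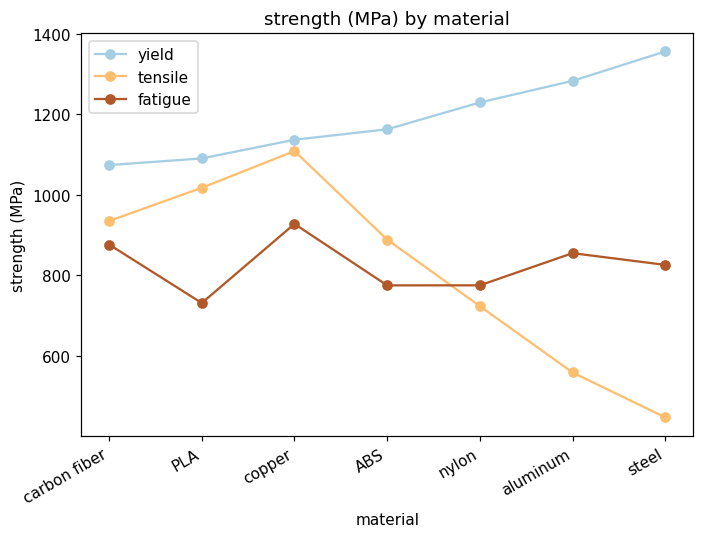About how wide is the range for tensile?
≈ 700

Max copper ≈ 1100, min steel ≈ 400; range ≈ 700.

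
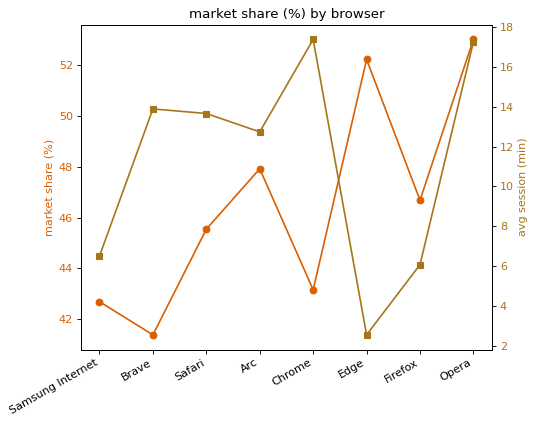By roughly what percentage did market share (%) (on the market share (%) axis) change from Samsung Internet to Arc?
Samsung Internet ≈ 43, Arc ≈ 48; (48 − 43) / 43 ≈ +11.6%.

≈ +11.6%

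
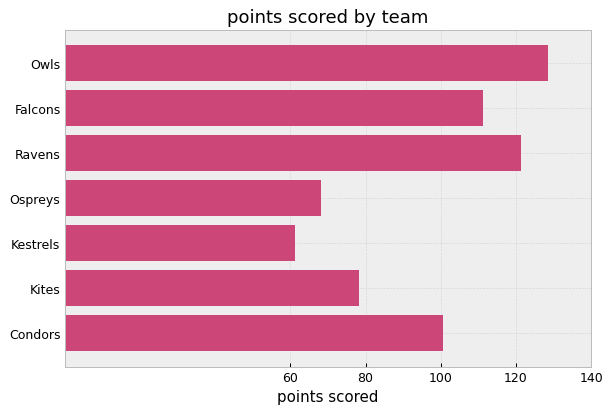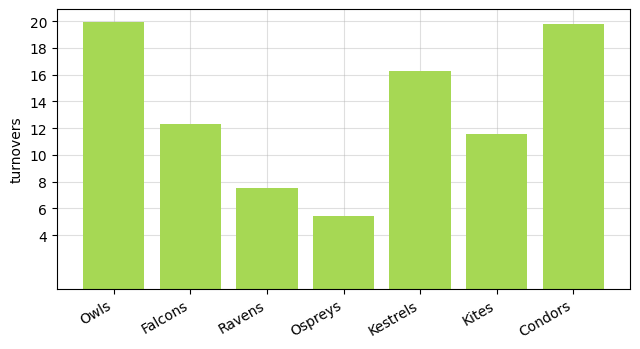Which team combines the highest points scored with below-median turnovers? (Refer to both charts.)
Chart 2 median turnovers ≈ 12; below-median teams: Ravens, Ospreys, Kites. Among those, Ravens has the highest points scored (≈ 120).

Ravens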